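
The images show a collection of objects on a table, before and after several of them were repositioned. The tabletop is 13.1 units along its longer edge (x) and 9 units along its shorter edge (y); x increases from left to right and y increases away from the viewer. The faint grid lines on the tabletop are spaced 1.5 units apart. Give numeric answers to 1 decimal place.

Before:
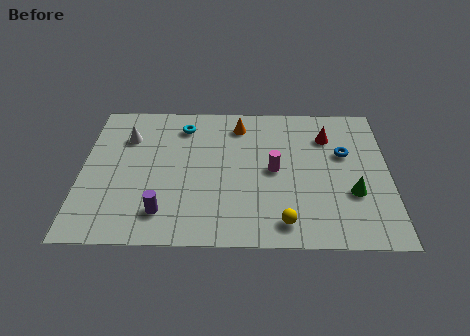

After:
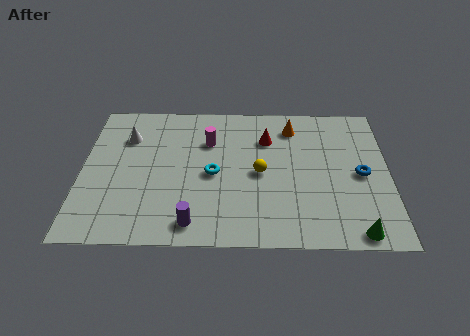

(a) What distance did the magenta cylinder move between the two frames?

3.3

From (8.2, 4.5) to (5.4, 6.3), the magenta cylinder covered √(2.8² + 1.8²) ≈ 3.3 units.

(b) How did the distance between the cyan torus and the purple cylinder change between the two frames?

-2.5

Before: roughly 5.6 units apart; after: 3.1. That's 2.5 units closer together.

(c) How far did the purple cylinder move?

1.4

The purple cylinder was near (3.5, 1.8) before and (4.8, 1.2) after, so it travelled √(1.3² + 0.6²) ≈ 1.4 units.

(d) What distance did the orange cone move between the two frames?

2.3

From (6.7, 7.4) to (9.0, 7.3), the orange cone covered √(2.3² + 0.1²) ≈ 2.3 units.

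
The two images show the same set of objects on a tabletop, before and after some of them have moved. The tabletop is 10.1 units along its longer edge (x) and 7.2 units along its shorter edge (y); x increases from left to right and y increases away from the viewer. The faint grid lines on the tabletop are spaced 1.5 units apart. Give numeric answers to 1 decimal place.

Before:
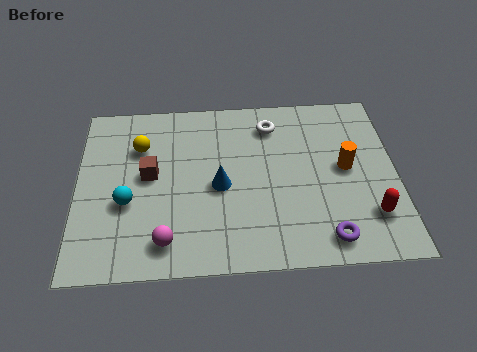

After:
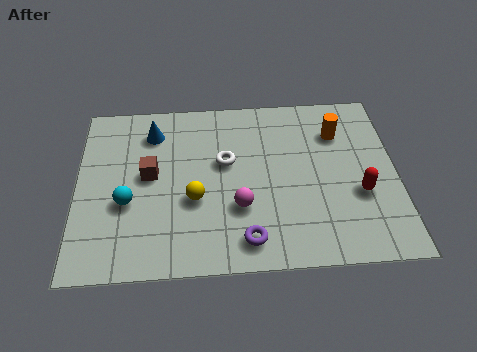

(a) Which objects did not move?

the cyan sphere and the brown cube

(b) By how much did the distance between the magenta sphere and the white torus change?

-3.8

They were about 5.7 units apart before and 1.9 after — 3.8 units closer together.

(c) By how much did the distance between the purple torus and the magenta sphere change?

-3.7

They were about 5.0 units apart before and 1.3 after — 3.7 units closer together.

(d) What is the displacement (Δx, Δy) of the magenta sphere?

(2.3, 1.2)

The magenta sphere was at about (2.8, 1.2) and moved to about (5.1, 2.4).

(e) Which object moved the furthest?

the blue cone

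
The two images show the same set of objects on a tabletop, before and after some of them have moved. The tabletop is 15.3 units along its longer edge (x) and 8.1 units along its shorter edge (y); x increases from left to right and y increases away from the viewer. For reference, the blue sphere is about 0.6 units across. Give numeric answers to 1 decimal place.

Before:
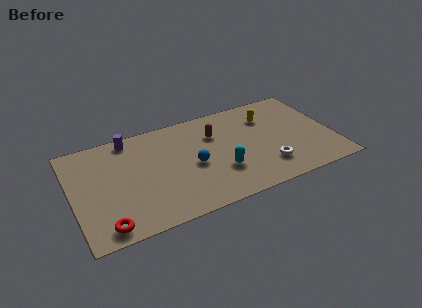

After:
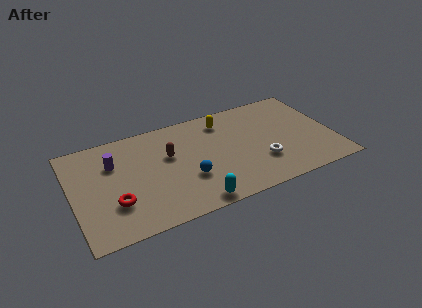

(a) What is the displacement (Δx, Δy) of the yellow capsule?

(-2.6, 0.6)

The yellow capsule was at about (11.7, 6.0) and moved to about (9.1, 6.6).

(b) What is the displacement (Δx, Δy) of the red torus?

(0.7, 1.5)

The red torus started near (1.6, 1.0) and ended near (2.3, 2.5).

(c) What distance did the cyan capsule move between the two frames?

2.5

From (8.5, 2.6) to (6.7, 0.8), the cyan capsule covered √(1.8² + 1.8²) ≈ 2.5 units.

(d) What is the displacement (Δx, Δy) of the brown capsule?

(-2.8, -0.7)

The brown capsule was at about (8.5, 5.7) and moved to about (5.7, 5.0).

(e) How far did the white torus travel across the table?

0.6

From (11.2, 2.0) to (10.9, 2.5), the white torus covered √(0.3² + 0.5²) ≈ 0.6 units.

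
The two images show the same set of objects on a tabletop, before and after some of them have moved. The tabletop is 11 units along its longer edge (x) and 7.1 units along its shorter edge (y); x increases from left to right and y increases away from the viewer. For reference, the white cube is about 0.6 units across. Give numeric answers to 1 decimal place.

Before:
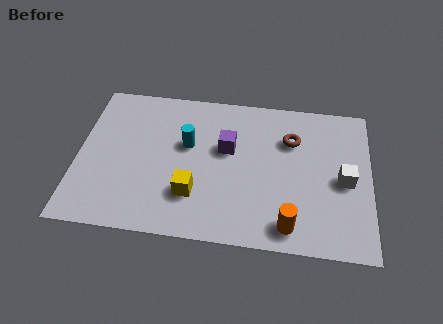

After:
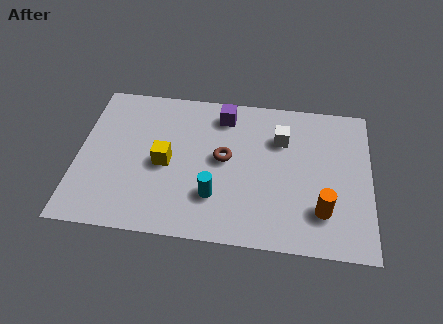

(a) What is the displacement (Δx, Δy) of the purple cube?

(-0.2, 1.6)

The purple cube started near (5.6, 4.3) and ended near (5.4, 5.9).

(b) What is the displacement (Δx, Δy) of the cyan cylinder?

(1.1, -2.3)

The cyan cylinder was at about (4.1, 4.3) and moved to about (5.2, 2.0).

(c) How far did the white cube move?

2.9

The white cube moved from about (10.0, 3.3) to (7.6, 5.0), a distance of √(2.4² + 1.7²) ≈ 2.9.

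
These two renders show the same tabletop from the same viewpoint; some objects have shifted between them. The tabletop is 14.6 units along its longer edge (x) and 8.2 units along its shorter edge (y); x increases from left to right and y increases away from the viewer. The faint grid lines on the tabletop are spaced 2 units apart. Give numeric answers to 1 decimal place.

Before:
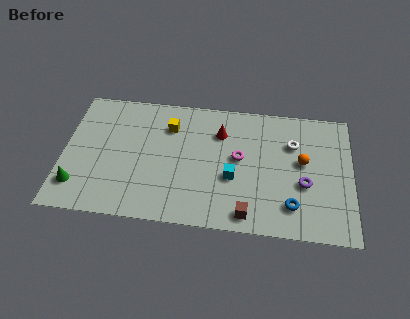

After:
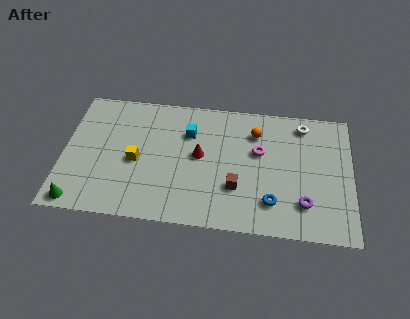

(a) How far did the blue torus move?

1.0

The blue torus was near (11.6, 1.8) before and (10.6, 1.9) after, so it travelled √(1.0² + 0.1²) ≈ 1.0 units.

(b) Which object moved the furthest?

the cyan cube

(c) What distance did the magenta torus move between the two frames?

1.1

The magenta torus was near (8.9, 4.5) before and (9.9, 5.0) after, so it travelled √(1.0² + 0.5²) ≈ 1.1 units.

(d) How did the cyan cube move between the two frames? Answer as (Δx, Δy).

(-2.3, 2.6)

The cyan cube was at about (8.6, 3.2) and moved to about (6.3, 5.8).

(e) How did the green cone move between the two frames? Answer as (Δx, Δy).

(0.1, -1.0)

The green cone started near (0.8, 1.8) and ended near (0.9, 0.8).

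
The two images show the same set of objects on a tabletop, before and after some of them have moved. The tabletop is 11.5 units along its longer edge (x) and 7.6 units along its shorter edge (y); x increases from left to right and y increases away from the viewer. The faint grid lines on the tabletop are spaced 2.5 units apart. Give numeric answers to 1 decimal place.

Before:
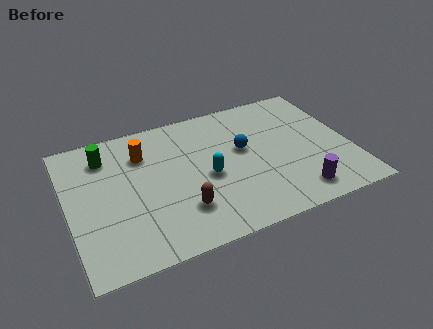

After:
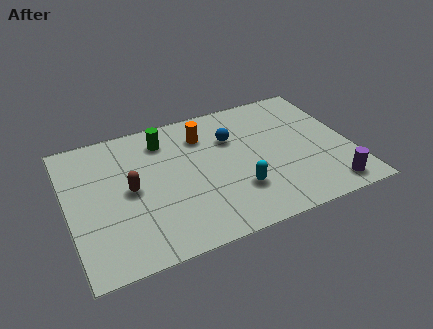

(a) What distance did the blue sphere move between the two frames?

0.9

The blue sphere moved from about (7.2, 4.4) to (6.8, 5.2), a distance of √(0.4² + 0.8²) ≈ 0.9.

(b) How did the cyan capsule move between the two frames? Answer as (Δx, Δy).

(1.1, -1.2)

The cyan capsule was at about (5.6, 3.4) and moved to about (6.7, 2.2).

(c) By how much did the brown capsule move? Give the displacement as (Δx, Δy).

(-1.9, 1.8)

The brown capsule was at about (4.4, 2.0) and moved to about (2.5, 3.8).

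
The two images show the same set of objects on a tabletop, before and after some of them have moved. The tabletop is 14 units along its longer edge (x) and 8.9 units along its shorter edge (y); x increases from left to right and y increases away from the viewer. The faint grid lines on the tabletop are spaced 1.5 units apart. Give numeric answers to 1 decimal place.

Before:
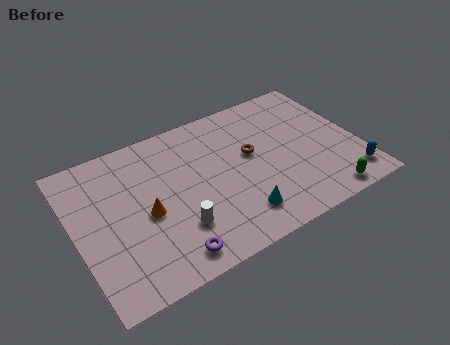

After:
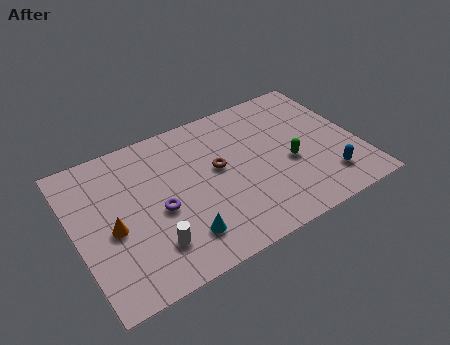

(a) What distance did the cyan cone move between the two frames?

2.8

From (7.6, 1.8) to (4.8, 1.9), the cyan cone covered √(2.8² + 0.1²) ≈ 2.8 units.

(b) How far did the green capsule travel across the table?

3.1

The green capsule was near (11.8, 0.9) before and (10.5, 3.7) after, so it travelled √(1.3² + 2.8²) ≈ 3.1 units.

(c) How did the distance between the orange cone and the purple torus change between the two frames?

-0.6

The distance was about 2.9 in the first image and 2.3 in the second, so they moved 0.6 units closer together.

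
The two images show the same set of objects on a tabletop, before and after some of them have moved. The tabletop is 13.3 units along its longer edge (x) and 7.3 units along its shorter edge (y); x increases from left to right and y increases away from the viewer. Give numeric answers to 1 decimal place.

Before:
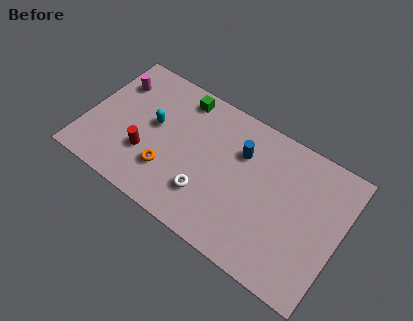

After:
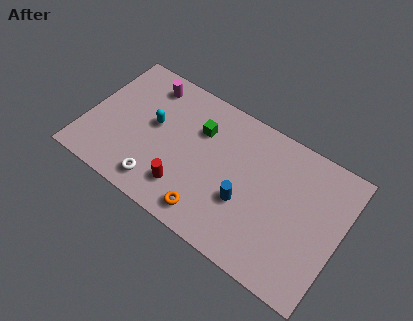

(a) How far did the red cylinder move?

2.3

The red cylinder moved from about (3.3, 2.4) to (5.5, 1.7), a distance of √(2.2² + 0.7²) ≈ 2.3.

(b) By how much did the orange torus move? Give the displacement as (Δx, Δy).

(2.4, -1.0)

From the two frames, the orange torus sits at roughly (4.5, 2.1) before and (6.9, 1.1) after.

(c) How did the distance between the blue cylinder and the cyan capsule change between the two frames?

+0.7

They were about 4.6 units apart before and 5.3 after — 0.7 units further apart.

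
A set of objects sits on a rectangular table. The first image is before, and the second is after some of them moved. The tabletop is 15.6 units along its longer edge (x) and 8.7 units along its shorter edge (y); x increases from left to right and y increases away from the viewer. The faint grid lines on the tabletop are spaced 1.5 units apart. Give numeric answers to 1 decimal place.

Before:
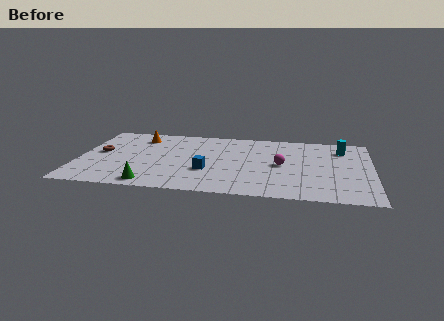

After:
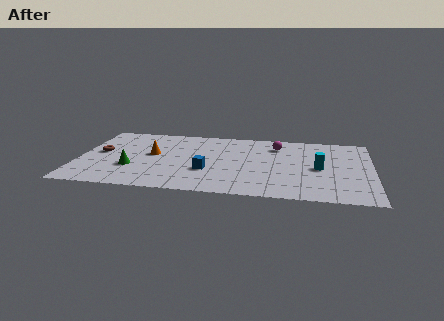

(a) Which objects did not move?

the brown torus and the blue cube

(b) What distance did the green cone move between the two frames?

2.2

The green cone moved from about (4.0, 1.0) to (2.9, 2.9), a distance of √(1.1² + 1.9²) ≈ 2.2.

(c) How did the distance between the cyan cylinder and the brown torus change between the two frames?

-1.4

They were about 13.1 units apart before and 11.7 after — 1.4 units closer together.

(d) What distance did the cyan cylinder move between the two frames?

3.0

The cyan cylinder moved from about (14.0, 6.8) to (12.8, 4.1), a distance of √(1.2² + 2.7²) ≈ 3.0.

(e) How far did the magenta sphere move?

2.5

The magenta sphere moved from about (10.8, 4.3) to (10.5, 6.8), a distance of √(0.3² + 2.5²) ≈ 2.5.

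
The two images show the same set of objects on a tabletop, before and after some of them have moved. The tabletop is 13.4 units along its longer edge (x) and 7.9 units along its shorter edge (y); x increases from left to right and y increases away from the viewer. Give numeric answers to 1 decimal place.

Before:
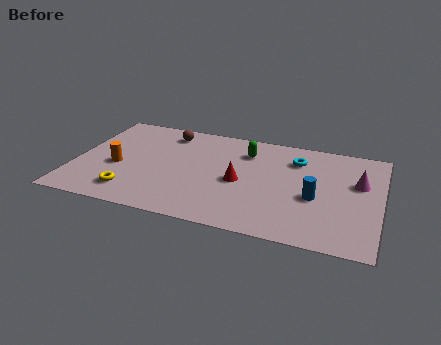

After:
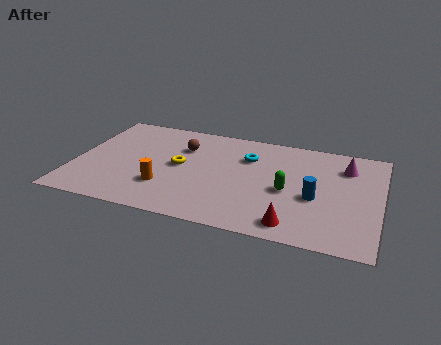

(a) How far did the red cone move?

3.5

The red cone was near (7.3, 3.6) before and (9.8, 1.1) after, so it travelled √(2.5² + 2.5²) ≈ 3.5 units.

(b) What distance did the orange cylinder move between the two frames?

2.4

The orange cylinder was near (1.9, 3.3) before and (4.1, 2.3) after, so it travelled √(2.2² + 1.0²) ≈ 2.4 units.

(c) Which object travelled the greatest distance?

the red cone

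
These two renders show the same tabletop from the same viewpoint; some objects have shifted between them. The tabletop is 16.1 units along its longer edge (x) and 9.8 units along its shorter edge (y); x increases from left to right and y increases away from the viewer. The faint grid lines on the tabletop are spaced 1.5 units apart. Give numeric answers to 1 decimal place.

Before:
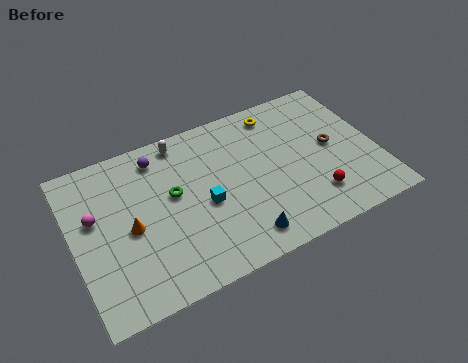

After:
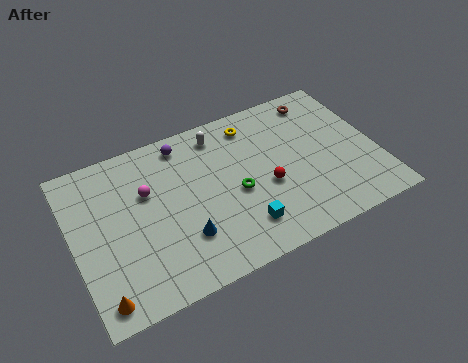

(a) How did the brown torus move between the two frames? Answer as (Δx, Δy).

(-0.2, 3.3)

The brown torus started near (13.8, 5.1) and ended near (13.6, 8.4).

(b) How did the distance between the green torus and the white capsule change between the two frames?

+0.8

The distance was about 3.2 in the first image and 4.0 in the second, so they moved 0.8 units further apart.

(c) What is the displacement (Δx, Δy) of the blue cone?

(-2.9, 1.3)

The blue cone was at about (8.4, 1.5) and moved to about (5.5, 2.8).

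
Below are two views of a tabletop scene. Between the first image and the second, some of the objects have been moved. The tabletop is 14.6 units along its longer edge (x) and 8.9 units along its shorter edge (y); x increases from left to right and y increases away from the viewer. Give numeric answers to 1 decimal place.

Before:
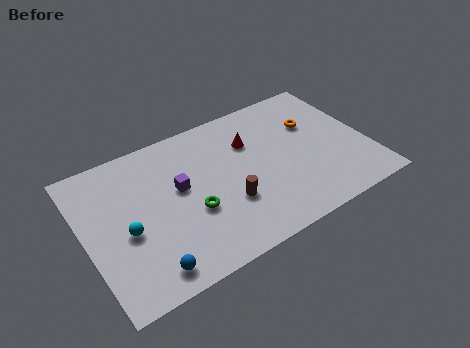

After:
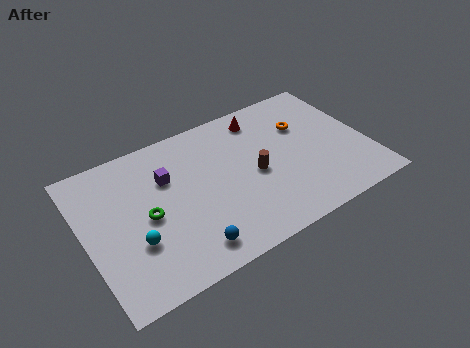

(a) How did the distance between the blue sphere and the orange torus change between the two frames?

-2.3

Before: roughly 10.5 units apart; after: 8.2. That's 2.3 units closer together.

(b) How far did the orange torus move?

0.5

The orange torus moved from about (12.1, 5.9) to (11.6, 6.0), a distance of √(0.5² + 0.1²) ≈ 0.5.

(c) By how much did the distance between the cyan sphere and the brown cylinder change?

+1.3

The distance was about 5.2 in the first image and 6.5 in the second, so they moved 1.3 units further apart.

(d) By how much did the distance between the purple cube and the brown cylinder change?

+1.7

Before: roughly 3.0 units apart; after: 4.7. That's 1.7 units further apart.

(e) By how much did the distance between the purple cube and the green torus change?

+0.5

The distance was about 1.7 in the first image and 2.2 in the second, so they moved 0.5 units further apart.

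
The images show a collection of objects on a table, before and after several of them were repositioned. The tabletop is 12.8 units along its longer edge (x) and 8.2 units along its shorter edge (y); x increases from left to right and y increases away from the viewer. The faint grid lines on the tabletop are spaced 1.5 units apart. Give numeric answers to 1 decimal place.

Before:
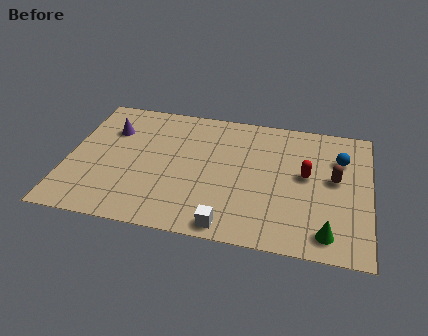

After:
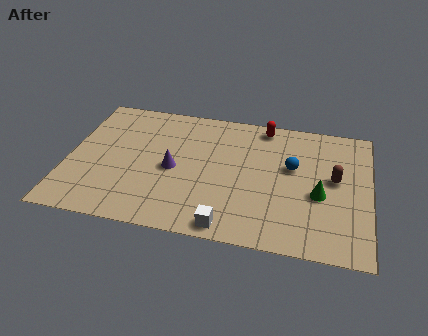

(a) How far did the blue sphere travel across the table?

2.2

From (11.5, 5.8) to (9.5, 4.9), the blue sphere covered √(2.0² + 0.9²) ≈ 2.2 units.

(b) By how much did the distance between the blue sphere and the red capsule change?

+0.8

Before: roughly 1.9 units apart; after: 2.7. That's 0.8 units further apart.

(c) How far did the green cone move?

2.2

The green cone was near (11.1, 1.2) before and (10.7, 3.4) after, so it travelled √(0.4² + 2.2²) ≈ 2.2 units.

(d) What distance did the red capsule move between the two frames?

3.4

The red capsule moved from about (10.1, 4.5) to (8.2, 7.3), a distance of √(1.9² + 2.8²) ≈ 3.4.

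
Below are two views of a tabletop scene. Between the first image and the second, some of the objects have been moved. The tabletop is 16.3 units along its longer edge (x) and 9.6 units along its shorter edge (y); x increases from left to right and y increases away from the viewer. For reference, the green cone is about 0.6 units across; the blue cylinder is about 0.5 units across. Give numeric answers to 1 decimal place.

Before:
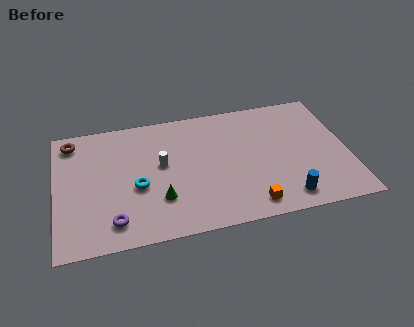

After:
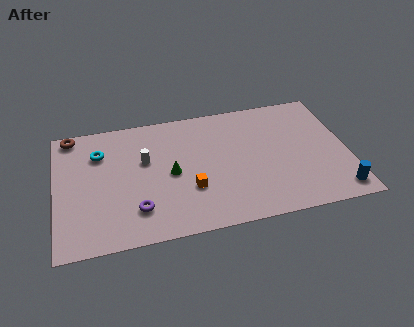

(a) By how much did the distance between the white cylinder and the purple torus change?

-1.0

They were about 4.6 units apart before and 3.6 after — 1.0 units closer together.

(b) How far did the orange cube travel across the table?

3.7

From (10.6, 1.3) to (7.4, 3.2), the orange cube covered √(3.2² + 1.9²) ≈ 3.7 units.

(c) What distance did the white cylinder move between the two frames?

1.0

The white cylinder was near (5.9, 5.4) before and (5.0, 5.9) after, so it travelled √(0.9² + 0.5²) ≈ 1.0 units.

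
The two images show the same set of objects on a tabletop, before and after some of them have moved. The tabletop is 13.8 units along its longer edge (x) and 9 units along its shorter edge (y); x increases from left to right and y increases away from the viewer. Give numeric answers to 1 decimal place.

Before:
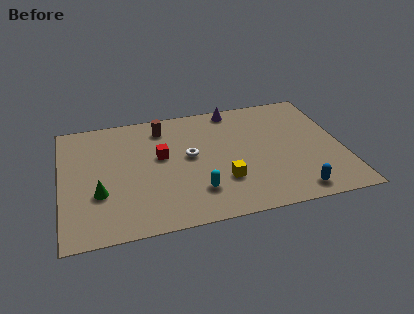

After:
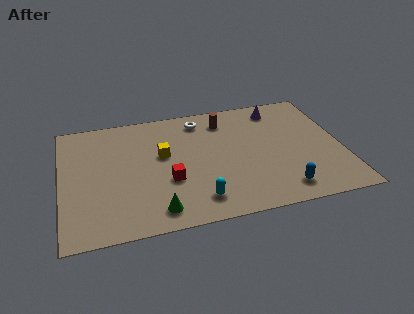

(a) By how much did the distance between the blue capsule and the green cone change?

-3.5

They were about 9.6 units apart before and 6.1 after — 3.5 units closer together.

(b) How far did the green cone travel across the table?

3.2

The green cone moved from about (1.8, 3.1) to (4.5, 1.3), a distance of √(2.7² + 1.8²) ≈ 3.2.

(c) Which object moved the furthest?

the yellow cube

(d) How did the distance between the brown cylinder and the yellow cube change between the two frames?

-1.6

Before: roughly 5.4 units apart; after: 3.8. That's 1.6 units closer together.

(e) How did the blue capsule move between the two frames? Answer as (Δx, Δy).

(-0.6, 0.3)

The blue capsule started near (11.2, 1.1) and ended near (10.6, 1.4).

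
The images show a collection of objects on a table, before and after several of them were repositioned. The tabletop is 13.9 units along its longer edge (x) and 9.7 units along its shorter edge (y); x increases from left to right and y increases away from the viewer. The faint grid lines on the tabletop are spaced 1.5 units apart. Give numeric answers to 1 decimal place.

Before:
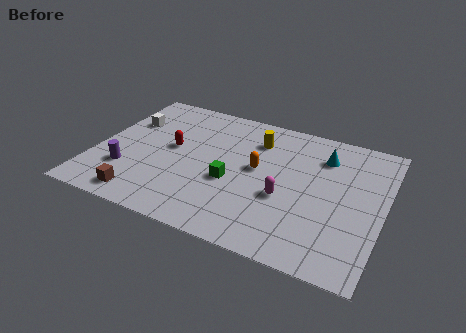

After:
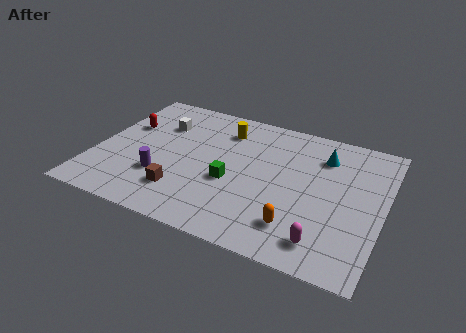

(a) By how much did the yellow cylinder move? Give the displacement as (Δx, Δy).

(-1.6, 0.2)

From the two frames, the yellow cylinder sits at roughly (7.5, 7.4) before and (5.9, 7.6) after.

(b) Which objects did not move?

the green cube and the cyan cone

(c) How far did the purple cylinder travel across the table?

1.7

From (1.7, 2.8) to (3.4, 3.0), the purple cylinder covered √(1.7² + 0.2²) ≈ 1.7 units.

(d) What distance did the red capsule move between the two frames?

2.6

The red capsule was near (3.6, 5.3) before and (1.2, 6.2) after, so it travelled √(2.4² + 0.9²) ≈ 2.6 units.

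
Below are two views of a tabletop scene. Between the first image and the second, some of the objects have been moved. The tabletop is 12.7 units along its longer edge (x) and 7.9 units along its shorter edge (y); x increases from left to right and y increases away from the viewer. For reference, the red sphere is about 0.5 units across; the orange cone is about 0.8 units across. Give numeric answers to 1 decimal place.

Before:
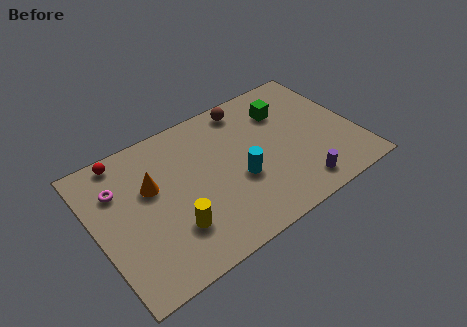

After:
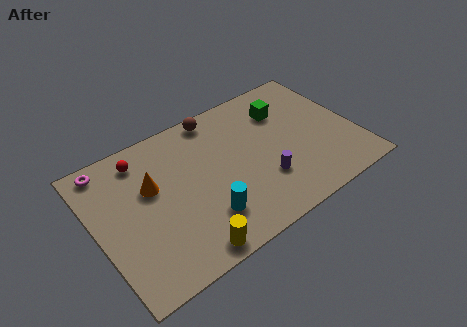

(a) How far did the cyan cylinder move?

2.2

The cyan cylinder moved from about (6.8, 3.1) to (4.9, 2.0), a distance of √(1.9² + 1.1²) ≈ 2.2.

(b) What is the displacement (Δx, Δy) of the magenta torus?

(-0.3, 1.4)

The magenta torus started near (1.3, 5.6) and ended near (1.0, 7.0).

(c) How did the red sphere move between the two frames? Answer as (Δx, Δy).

(0.8, -0.5)

From the two frames, the red sphere sits at roughly (1.8, 7.1) before and (2.6, 6.6) after.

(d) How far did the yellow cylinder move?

1.5

The yellow cylinder was near (3.4, 2.2) before and (3.8, 0.8) after, so it travelled √(0.4² + 1.4²) ≈ 1.5 units.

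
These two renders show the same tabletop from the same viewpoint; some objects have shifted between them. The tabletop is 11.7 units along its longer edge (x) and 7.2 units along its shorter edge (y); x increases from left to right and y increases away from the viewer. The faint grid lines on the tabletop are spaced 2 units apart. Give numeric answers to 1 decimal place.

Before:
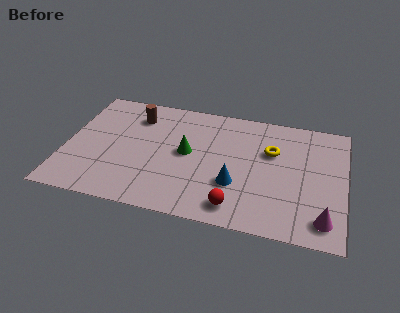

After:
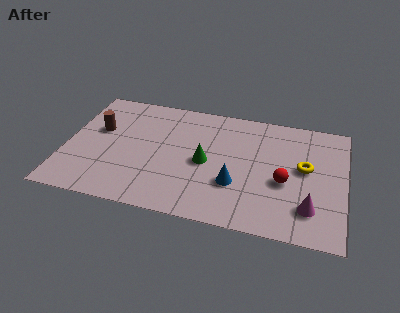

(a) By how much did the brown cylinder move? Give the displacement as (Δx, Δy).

(-1.5, -1.2)

From the two frames, the brown cylinder sits at roughly (2.8, 5.6) before and (1.3, 4.4) after.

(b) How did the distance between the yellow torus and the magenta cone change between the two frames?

-1.9

Before: roughly 4.2 units apart; after: 2.3. That's 1.9 units closer together.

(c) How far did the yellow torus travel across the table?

1.6

The yellow torus moved from about (8.6, 4.7) to (10.0, 4.0), a distance of √(1.4² + 0.7²) ≈ 1.6.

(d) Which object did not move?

the blue cone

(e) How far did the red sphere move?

2.7

The red sphere moved from about (7.3, 1.1) to (9.2, 3.0), a distance of √(1.9² + 1.9²) ≈ 2.7.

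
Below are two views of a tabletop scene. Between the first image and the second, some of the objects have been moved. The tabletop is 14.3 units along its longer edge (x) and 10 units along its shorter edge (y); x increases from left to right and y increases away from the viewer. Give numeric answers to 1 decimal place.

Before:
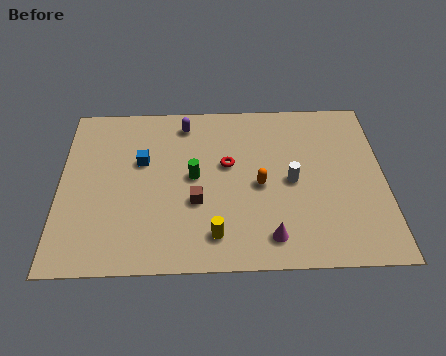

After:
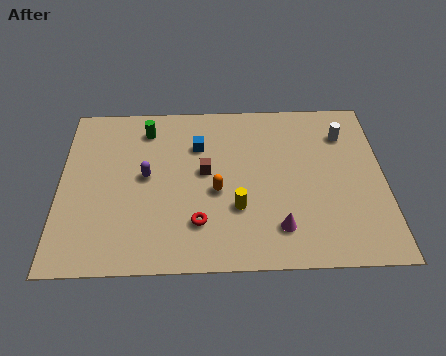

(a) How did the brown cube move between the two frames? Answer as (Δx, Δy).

(0.4, 1.8)

The brown cube was at about (6.0, 3.7) and moved to about (6.4, 5.5).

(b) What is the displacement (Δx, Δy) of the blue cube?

(2.5, 0.9)

The blue cube was at about (3.6, 6.2) and moved to about (6.1, 7.1).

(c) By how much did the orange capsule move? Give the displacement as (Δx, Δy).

(-1.9, -0.3)

From the two frames, the orange capsule sits at roughly (8.8, 4.6) before and (6.9, 4.3) after.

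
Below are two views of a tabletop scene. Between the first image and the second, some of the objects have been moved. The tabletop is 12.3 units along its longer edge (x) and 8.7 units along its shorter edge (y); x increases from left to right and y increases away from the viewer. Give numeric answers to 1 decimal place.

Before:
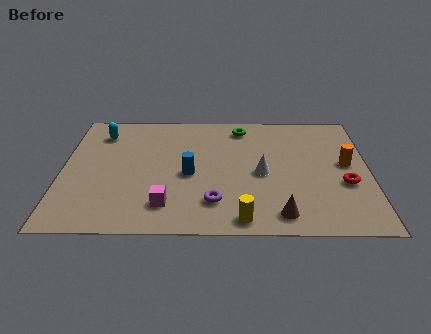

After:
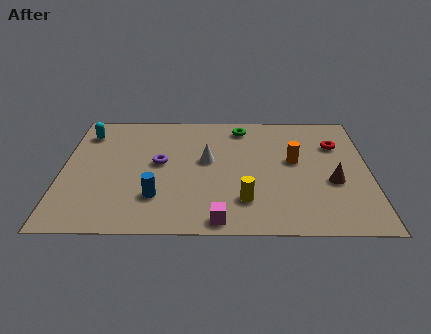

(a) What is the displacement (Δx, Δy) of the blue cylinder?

(-1.3, -1.6)

The blue cylinder started near (5.1, 3.9) and ended near (3.8, 2.3).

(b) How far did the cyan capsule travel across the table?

0.6

The cyan capsule was near (1.5, 6.9) before and (0.9, 6.9) after, so it travelled √(0.6² + 0.0²) ≈ 0.6 units.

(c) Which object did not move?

the green torus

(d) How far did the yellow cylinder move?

1.2

The yellow cylinder moved from about (7.2, 0.9) to (7.3, 2.1), a distance of √(0.1² + 1.2²) ≈ 1.2.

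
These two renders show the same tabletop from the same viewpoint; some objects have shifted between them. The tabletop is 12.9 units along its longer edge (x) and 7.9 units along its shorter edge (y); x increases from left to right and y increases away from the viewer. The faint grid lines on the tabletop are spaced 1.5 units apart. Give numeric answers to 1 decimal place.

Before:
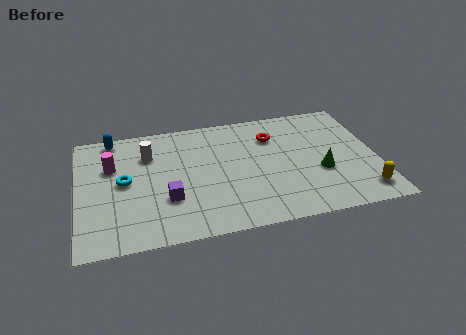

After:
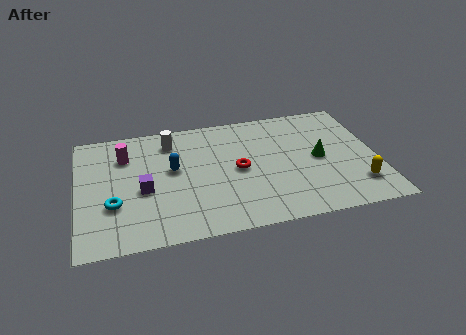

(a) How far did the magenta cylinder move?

0.8

The magenta cylinder moved from about (1.5, 5.2) to (2.1, 5.8), a distance of √(0.6² + 0.6²) ≈ 0.8.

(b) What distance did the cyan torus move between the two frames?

1.5

The cyan torus moved from about (2.0, 4.1) to (1.5, 2.7), a distance of √(0.5² + 1.4²) ≈ 1.5.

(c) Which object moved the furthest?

the blue capsule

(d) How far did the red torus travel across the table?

2.5

From (8.5, 5.8) to (6.9, 3.9), the red torus covered √(1.6² + 1.9²) ≈ 2.5 units.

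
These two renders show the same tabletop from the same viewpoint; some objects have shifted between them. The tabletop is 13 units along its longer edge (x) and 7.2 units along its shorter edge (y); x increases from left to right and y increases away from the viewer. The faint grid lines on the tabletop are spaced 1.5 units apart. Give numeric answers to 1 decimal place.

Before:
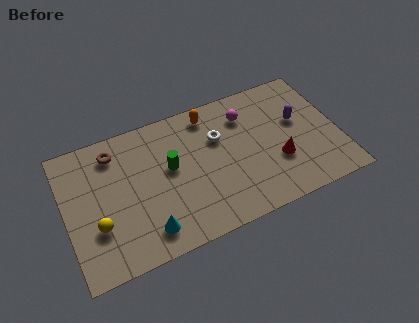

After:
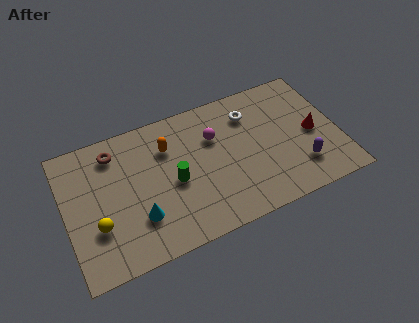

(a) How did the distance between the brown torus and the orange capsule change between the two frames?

-2.0

The distance was about 4.6 in the first image and 2.6 in the second, so they moved 2.0 units closer together.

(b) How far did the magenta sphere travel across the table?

1.7

The magenta sphere was near (8.8, 5.5) before and (7.2, 4.9) after, so it travelled √(1.6² + 0.6²) ≈ 1.7 units.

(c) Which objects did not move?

the brown torus and the yellow sphere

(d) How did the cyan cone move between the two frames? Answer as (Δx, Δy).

(-0.3, 0.8)

The cyan cone started near (3.6, 1.3) and ended near (3.3, 2.1).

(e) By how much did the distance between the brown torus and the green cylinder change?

+0.6

Before: roughly 3.1 units apart; after: 3.7. That's 0.6 units further apart.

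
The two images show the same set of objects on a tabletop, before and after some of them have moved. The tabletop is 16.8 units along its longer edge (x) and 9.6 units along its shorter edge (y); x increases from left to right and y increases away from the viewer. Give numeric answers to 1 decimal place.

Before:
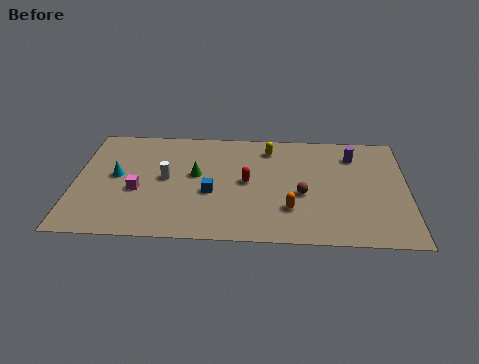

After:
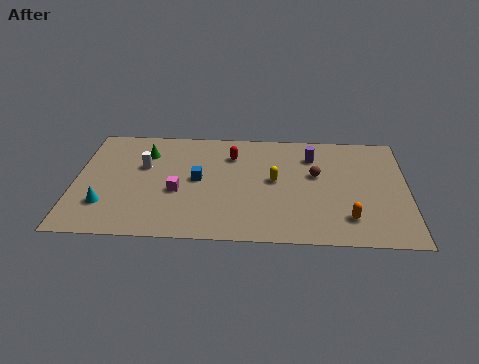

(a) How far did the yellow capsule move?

2.8

The yellow capsule moved from about (9.8, 7.9) to (10.1, 5.1), a distance of √(0.3² + 2.8²) ≈ 2.8.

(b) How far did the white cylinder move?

1.6

From (4.6, 5.0) to (3.4, 6.0), the white cylinder covered √(1.2² + 1.0²) ≈ 1.6 units.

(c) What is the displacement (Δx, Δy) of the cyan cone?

(-0.5, -2.5)

The cyan cone was at about (2.1, 5.1) and moved to about (1.6, 2.6).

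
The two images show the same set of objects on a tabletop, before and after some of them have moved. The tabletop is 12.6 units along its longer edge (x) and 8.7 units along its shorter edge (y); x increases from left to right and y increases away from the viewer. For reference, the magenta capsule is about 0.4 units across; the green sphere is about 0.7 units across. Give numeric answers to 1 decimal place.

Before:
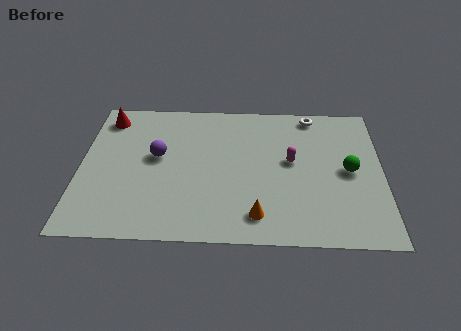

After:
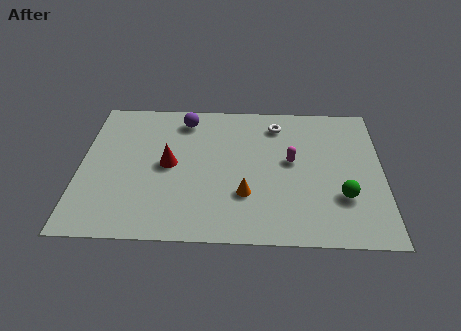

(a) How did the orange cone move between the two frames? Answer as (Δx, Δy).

(-0.5, 1.2)

From the two frames, the orange cone sits at roughly (7.4, 1.5) before and (6.9, 2.7) after.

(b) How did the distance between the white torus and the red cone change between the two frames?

-3.5

The distance was about 8.7 in the first image and 5.2 in the second, so they moved 3.5 units closer together.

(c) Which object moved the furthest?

the red cone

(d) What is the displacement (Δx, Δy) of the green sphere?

(-0.3, -1.6)

The green sphere was at about (11.2, 4.3) and moved to about (10.9, 2.7).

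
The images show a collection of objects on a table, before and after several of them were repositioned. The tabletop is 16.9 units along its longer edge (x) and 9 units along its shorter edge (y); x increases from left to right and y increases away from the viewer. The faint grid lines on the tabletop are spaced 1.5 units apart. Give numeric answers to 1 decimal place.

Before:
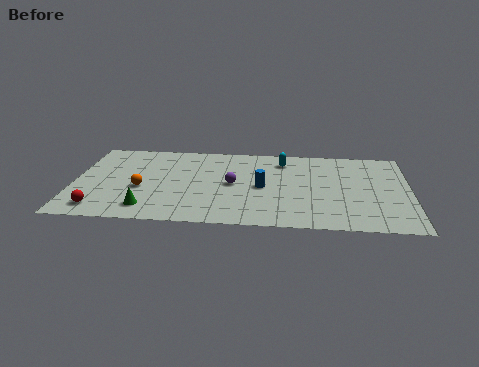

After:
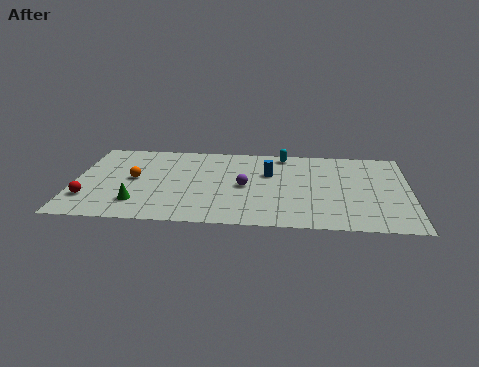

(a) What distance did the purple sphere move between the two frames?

0.6

The purple sphere was near (8.0, 4.5) before and (8.6, 4.3) after, so it travelled √(0.6² + 0.2²) ≈ 0.6 units.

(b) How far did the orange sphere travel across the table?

1.1

The orange sphere was near (3.4, 3.7) before and (3.0, 4.7) after, so it travelled √(0.4² + 1.0²) ≈ 1.1 units.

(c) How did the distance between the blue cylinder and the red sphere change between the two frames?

+1.0

They were about 8.6 units apart before and 9.6 after — 1.0 units further apart.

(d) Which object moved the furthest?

the blue cylinder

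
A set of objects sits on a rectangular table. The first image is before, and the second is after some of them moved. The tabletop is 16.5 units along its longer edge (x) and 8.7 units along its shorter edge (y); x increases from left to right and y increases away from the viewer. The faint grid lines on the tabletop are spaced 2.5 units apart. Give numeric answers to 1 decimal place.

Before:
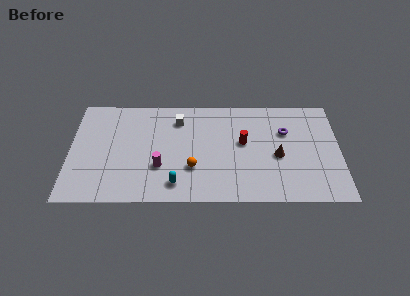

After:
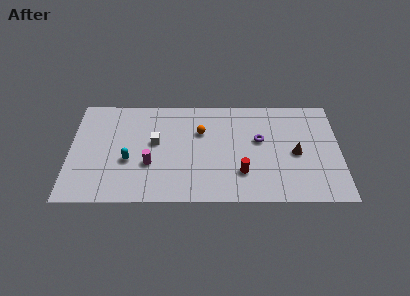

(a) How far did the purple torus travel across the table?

1.7

The purple torus was near (13.2, 5.8) before and (11.6, 5.1) after, so it travelled √(1.6² + 0.7²) ≈ 1.7 units.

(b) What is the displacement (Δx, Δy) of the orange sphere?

(0.5, 3.0)

From the two frames, the orange sphere sits at roughly (7.5, 2.8) before and (8.0, 5.8) after.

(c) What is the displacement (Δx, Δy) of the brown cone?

(1.1, 0.2)

The brown cone was at about (12.7, 3.8) and moved to about (13.8, 4.0).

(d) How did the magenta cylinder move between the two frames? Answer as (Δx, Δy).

(-0.6, 0.2)

The magenta cylinder was at about (5.5, 2.9) and moved to about (4.9, 3.1).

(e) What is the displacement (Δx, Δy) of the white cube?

(-1.4, -1.9)

The white cube started near (6.6, 6.8) and ended near (5.2, 4.9).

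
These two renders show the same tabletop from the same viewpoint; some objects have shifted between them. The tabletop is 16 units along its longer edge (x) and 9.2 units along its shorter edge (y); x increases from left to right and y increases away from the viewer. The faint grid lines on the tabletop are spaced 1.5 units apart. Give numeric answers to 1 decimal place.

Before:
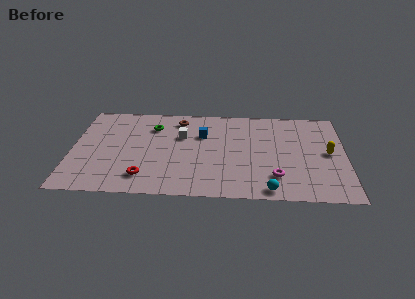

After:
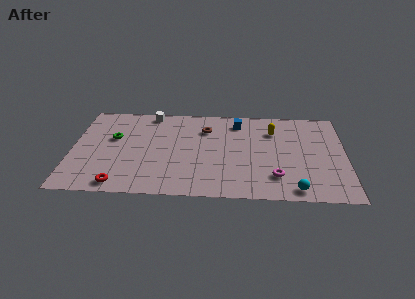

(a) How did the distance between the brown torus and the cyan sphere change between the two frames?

-0.8

Before: roughly 8.6 units apart; after: 7.8. That's 0.8 units closer together.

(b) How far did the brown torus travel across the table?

1.8

The brown torus was near (6.2, 7.7) before and (7.8, 6.8) after, so it travelled √(1.6² + 0.9²) ≈ 1.8 units.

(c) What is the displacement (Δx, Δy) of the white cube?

(-1.9, 2.3)

From the two frames, the white cube sits at roughly (6.4, 6.0) before and (4.5, 8.3) after.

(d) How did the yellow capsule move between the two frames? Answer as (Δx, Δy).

(-3.2, 2.1)

The yellow capsule was at about (15.0, 4.7) and moved to about (11.8, 6.8).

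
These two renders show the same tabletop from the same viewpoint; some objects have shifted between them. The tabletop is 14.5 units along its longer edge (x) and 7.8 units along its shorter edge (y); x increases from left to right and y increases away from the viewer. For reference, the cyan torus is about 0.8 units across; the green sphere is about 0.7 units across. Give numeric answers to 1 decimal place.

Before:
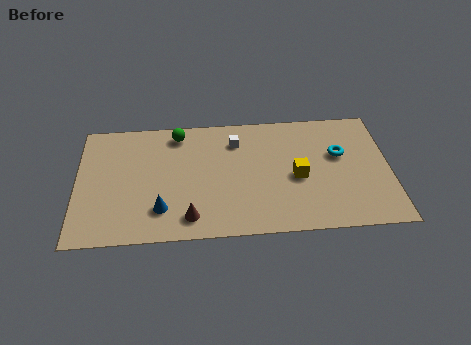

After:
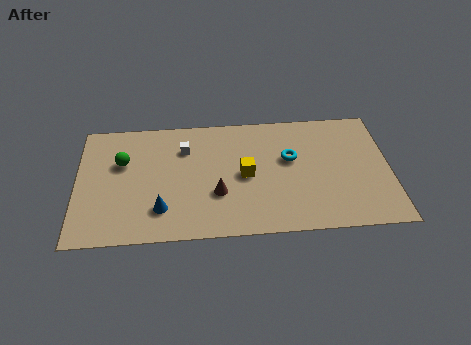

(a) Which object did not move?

the blue cone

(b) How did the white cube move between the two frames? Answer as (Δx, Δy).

(-2.4, -0.3)

The white cube was at about (7.4, 6.0) and moved to about (5.0, 5.7).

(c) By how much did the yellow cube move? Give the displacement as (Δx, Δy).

(-2.4, 0.3)

The yellow cube started near (10.2, 3.5) and ended near (7.8, 3.8).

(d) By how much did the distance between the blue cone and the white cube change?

-1.4

They were about 5.4 units apart before and 4.0 after — 1.4 units closer together.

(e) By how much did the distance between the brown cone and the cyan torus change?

-3.9

They were about 7.8 units apart before and 3.9 after — 3.9 units closer together.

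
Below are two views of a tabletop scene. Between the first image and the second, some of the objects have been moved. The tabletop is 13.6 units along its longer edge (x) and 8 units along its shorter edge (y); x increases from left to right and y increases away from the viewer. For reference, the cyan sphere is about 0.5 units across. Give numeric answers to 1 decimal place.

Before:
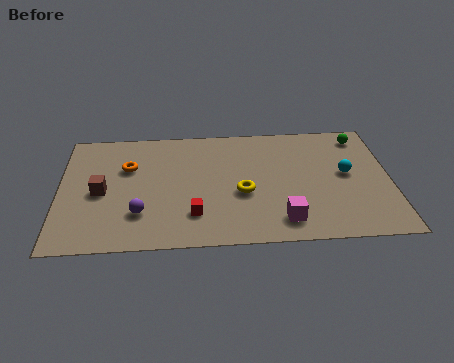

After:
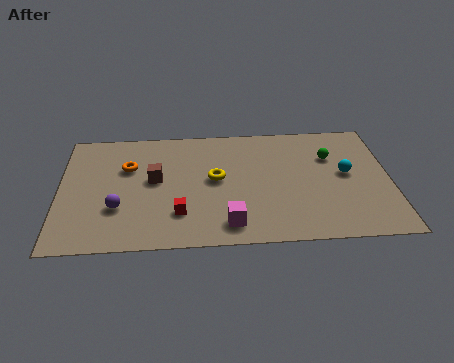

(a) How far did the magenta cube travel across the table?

2.2

The magenta cube was near (9.1, 1.4) before and (6.9, 1.3) after, so it travelled √(2.2² + 0.1²) ≈ 2.2 units.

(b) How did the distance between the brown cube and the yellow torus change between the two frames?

-3.3

The distance was about 5.8 in the first image and 2.5 in the second, so they moved 3.3 units closer together.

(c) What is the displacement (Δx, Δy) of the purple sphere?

(-0.9, 0.4)

The purple sphere started near (3.3, 2.2) and ended near (2.4, 2.6).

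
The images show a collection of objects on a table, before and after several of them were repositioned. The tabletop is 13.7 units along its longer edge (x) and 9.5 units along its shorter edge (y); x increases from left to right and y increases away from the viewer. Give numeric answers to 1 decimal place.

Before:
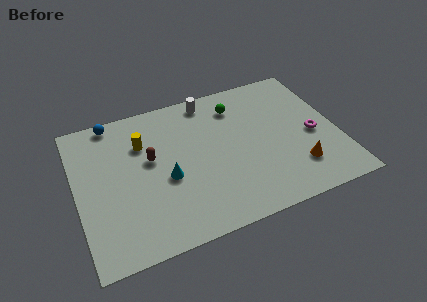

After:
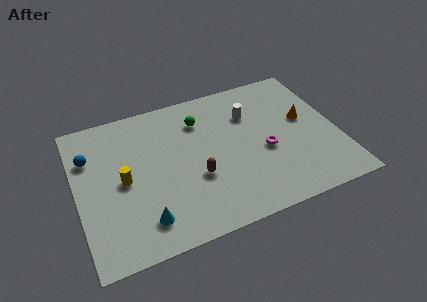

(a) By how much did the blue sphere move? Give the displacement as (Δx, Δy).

(-1.4, -2.0)

The blue sphere was at about (2.2, 8.7) and moved to about (0.8, 6.7).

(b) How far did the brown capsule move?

3.0

From (3.9, 5.5) to (6.1, 3.5), the brown capsule covered √(2.2² + 2.0²) ≈ 3.0 units.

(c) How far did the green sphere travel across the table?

2.0

The green sphere moved from about (8.7, 7.5) to (6.7, 7.2), a distance of √(2.0² + 0.3²) ≈ 2.0.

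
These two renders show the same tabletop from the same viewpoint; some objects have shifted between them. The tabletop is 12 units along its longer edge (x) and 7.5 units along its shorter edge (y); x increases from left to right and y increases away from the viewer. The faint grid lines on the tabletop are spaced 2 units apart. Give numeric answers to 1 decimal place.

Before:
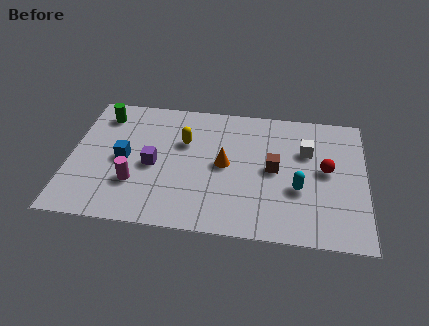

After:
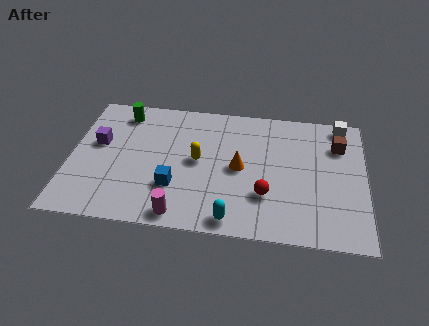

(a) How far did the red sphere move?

2.9

The red sphere was near (10.4, 4.0) before and (8.0, 2.3) after, so it travelled √(2.4² + 1.7²) ≈ 2.9 units.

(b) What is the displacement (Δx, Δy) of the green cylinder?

(0.8, 0.2)

From the two frames, the green cylinder sits at roughly (1.2, 6.1) before and (2.0, 6.3) after.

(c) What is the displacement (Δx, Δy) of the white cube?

(1.4, 1.7)

The white cube started near (9.6, 5.0) and ended near (11.0, 6.7).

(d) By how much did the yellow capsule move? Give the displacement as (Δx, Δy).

(0.6, -1.0)

The yellow capsule started near (4.6, 4.9) and ended near (5.2, 3.9).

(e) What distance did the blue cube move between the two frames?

2.5

The blue cube was near (2.2, 3.6) before and (4.3, 2.3) after, so it travelled √(2.1² + 1.3²) ≈ 2.5 units.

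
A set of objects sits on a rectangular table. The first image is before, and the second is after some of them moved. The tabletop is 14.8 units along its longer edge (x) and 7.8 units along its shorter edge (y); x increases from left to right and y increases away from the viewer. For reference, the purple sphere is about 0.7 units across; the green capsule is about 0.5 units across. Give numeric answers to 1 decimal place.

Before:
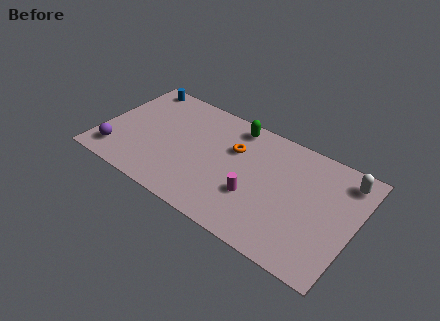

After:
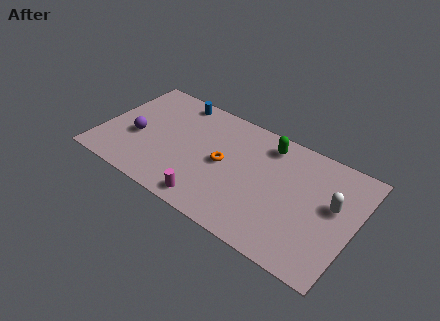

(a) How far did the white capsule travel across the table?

2.0

From (13.9, 6.5) to (13.5, 4.5), the white capsule covered √(0.4² + 2.0²) ≈ 2.0 units.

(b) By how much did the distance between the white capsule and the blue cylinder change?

-2.5

Before: roughly 12.5 units apart; after: 10.0. That's 2.5 units closer together.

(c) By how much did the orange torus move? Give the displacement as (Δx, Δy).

(-0.4, -1.3)

From the two frames, the orange torus sits at roughly (7.6, 5.2) before and (7.2, 3.9) after.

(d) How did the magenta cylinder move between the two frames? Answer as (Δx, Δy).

(-2.3, -1.7)

The magenta cylinder was at about (9.2, 2.7) and moved to about (6.9, 1.0).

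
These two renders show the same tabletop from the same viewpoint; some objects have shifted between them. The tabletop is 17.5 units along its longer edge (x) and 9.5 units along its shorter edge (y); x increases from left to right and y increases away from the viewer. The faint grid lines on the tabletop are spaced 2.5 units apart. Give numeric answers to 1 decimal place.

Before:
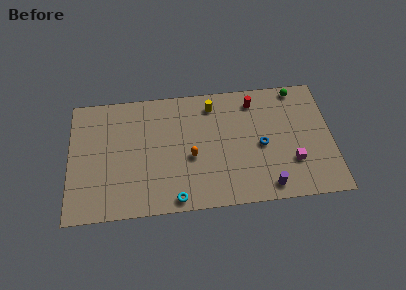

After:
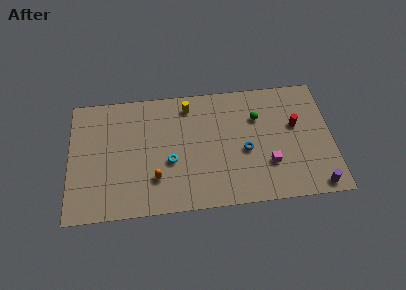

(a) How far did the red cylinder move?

3.5

The red cylinder moved from about (12.4, 7.9) to (15.1, 5.7), a distance of √(2.7² + 2.2²) ≈ 3.5.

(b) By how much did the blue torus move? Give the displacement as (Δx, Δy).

(-1.1, -0.3)

From the two frames, the blue torus sits at roughly (12.8, 4.4) before and (11.7, 4.1) after.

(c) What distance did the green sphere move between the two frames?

3.4

The green sphere was near (15.3, 8.6) before and (12.6, 6.6) after, so it travelled √(2.7² + 2.0²) ≈ 3.4 units.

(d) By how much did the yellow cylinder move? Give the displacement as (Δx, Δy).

(-1.6, 0.1)

The yellow cylinder was at about (9.6, 7.9) and moved to about (8.0, 8.0).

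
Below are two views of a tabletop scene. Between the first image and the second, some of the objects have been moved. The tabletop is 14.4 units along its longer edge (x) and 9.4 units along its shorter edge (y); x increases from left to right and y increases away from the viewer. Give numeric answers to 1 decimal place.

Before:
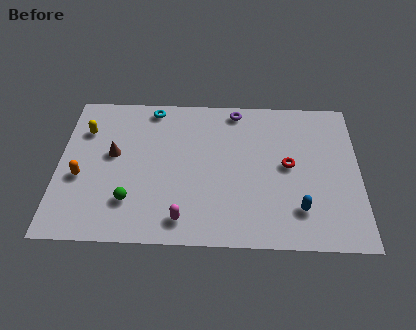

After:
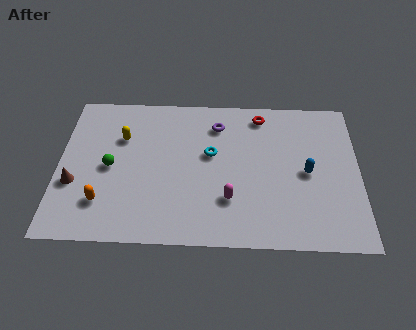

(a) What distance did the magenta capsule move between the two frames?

2.6

The magenta capsule was near (6.0, 1.4) before and (8.2, 2.7) after, so it travelled √(2.2² + 1.3²) ≈ 2.6 units.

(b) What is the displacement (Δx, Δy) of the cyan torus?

(2.9, -2.9)

The cyan torus was at about (4.4, 8.4) and moved to about (7.3, 5.5).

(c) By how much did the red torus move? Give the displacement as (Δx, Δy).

(-1.3, 3.2)

The red torus was at about (11.0, 4.9) and moved to about (9.7, 8.1).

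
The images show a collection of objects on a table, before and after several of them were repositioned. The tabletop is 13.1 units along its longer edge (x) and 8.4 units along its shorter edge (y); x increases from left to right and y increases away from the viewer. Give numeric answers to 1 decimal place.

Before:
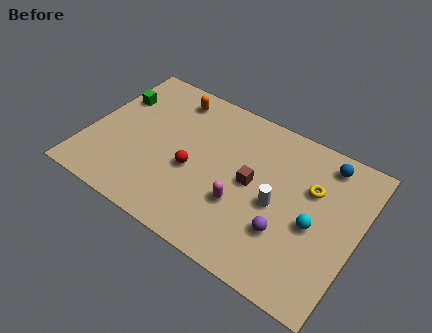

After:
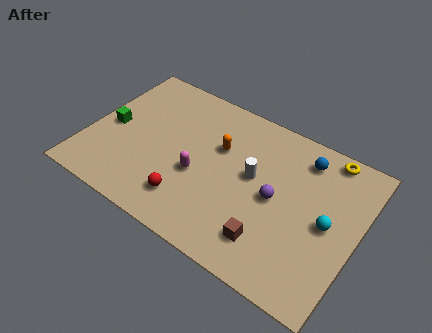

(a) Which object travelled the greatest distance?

the orange capsule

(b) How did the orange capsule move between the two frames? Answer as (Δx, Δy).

(2.7, -1.7)

The orange capsule started near (3.5, 7.1) and ended near (6.2, 5.4).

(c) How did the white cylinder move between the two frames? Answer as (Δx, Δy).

(-1.3, 0.9)

The white cylinder was at about (9.3, 3.8) and moved to about (8.0, 4.7).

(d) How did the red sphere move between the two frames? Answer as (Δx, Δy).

(0.1, -1.7)

The red sphere started near (5.2, 3.5) and ended near (5.3, 1.8).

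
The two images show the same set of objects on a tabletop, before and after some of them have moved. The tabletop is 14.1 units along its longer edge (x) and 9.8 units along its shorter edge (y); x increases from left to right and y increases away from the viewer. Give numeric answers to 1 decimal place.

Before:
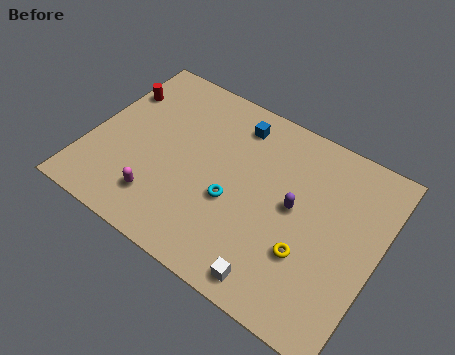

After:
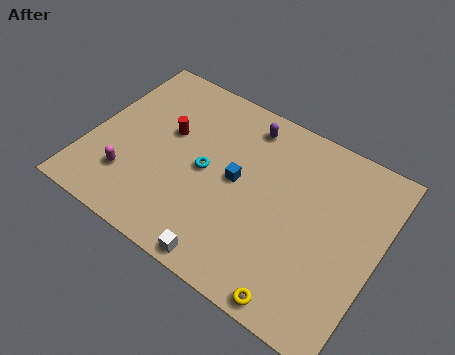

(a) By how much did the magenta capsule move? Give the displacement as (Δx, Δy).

(-1.6, 0.4)

The magenta capsule started near (3.9, 2.1) and ended near (2.3, 2.5).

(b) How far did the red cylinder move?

3.0

From (0.8, 7.0) to (3.6, 5.9), the red cylinder covered √(2.8² + 1.1²) ≈ 3.0 units.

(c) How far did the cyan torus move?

1.7

The cyan torus was near (7.2, 3.9) before and (5.7, 4.8) after, so it travelled √(1.5² + 0.9²) ≈ 1.7 units.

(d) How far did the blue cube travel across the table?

3.1

The blue cube was near (6.6, 8.1) before and (7.2, 5.1) after, so it travelled √(0.6² + 3.0²) ≈ 3.1 units.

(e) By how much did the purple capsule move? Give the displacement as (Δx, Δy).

(-2.9, 3.1)

The purple capsule was at about (10.0, 5.2) and moved to about (7.1, 8.3).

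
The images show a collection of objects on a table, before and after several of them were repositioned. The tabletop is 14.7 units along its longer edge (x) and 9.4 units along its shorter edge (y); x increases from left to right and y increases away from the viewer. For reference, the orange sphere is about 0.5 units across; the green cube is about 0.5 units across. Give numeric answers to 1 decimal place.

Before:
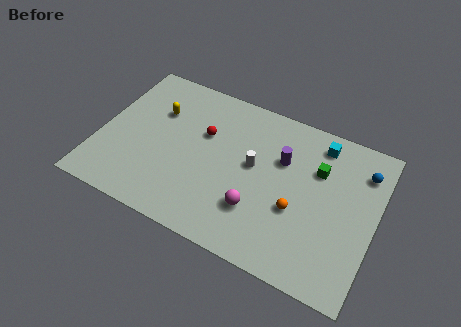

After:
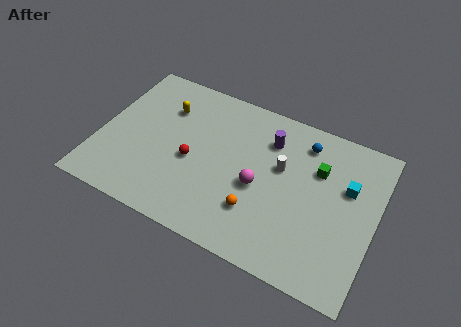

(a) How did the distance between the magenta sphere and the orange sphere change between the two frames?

-0.7

They were about 2.2 units apart before and 1.5 after — 0.7 units closer together.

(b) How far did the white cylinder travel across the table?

1.5

The white cylinder was near (8.2, 5.2) before and (9.6, 5.7) after, so it travelled √(1.4² + 0.5²) ≈ 1.5 units.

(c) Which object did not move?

the green cube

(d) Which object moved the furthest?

the blue sphere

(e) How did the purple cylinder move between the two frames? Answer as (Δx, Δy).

(-0.8, 0.9)

The purple cylinder started near (9.6, 6.2) and ended near (8.8, 7.1).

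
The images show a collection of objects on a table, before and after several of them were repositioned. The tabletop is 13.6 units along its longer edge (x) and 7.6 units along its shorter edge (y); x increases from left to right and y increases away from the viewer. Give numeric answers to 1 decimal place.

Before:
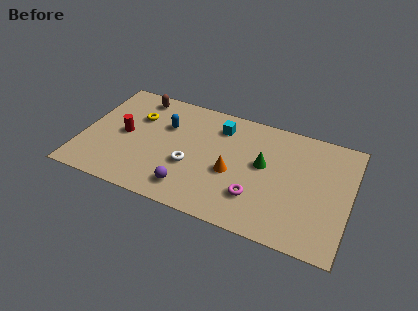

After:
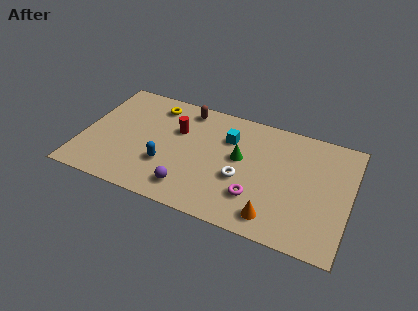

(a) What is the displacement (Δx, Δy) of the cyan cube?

(0.5, -0.6)

The cyan cube started near (6.8, 6.0) and ended near (7.3, 5.4).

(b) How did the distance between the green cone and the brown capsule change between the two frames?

-3.3

They were about 7.1 units apart before and 3.8 after — 3.3 units closer together.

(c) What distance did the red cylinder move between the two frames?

2.9

The red cylinder was near (2.1, 3.8) before and (4.7, 5.0) after, so it travelled √(2.6² + 1.2²) ≈ 2.9 units.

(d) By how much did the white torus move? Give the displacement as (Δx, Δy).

(2.6, 0.1)

From the two frames, the white torus sits at roughly (5.6, 2.9) before and (8.2, 3.0) after.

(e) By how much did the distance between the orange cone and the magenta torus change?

-0.4

They were about 1.7 units apart before and 1.3 after — 0.4 units closer together.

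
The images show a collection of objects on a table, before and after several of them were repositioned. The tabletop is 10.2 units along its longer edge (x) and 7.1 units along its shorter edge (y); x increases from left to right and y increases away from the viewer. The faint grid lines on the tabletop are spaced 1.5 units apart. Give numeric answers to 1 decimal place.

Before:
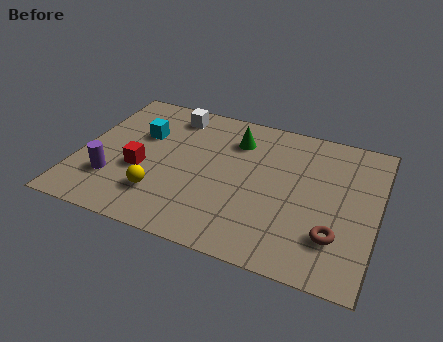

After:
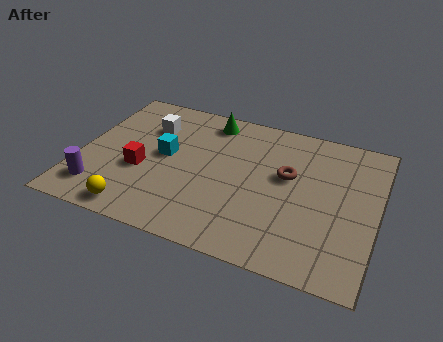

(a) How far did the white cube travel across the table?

1.1

From (2.9, 6.0) to (2.2, 5.1), the white cube covered √(0.7² + 0.9²) ≈ 1.1 units.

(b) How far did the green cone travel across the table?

1.2

From (5.2, 5.4) to (4.2, 6.1), the green cone covered √(1.0² + 0.7²) ≈ 1.2 units.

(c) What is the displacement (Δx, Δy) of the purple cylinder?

(-0.4, -0.6)

The purple cylinder started near (1.3, 2.0) and ended near (0.9, 1.4).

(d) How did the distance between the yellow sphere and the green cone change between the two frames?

+1.4

They were about 4.2 units apart before and 5.6 after — 1.4 units further apart.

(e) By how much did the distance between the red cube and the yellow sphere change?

+0.7

They were about 1.3 units apart before and 2.0 after — 0.7 units further apart.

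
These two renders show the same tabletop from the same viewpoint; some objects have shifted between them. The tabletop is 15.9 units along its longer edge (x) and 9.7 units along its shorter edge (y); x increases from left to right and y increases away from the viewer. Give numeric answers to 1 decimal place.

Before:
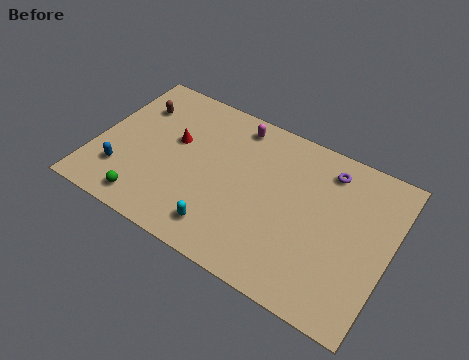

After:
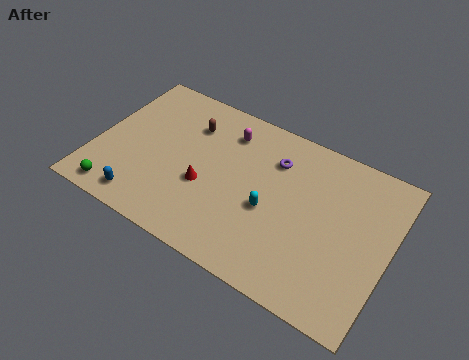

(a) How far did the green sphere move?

1.6

The green sphere was near (3.3, 1.3) before and (1.7, 1.1) after, so it travelled √(1.6² + 0.2²) ≈ 1.6 units.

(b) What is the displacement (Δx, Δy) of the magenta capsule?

(-0.4, -0.7)

The magenta capsule was at about (7.1, 8.4) and moved to about (6.7, 7.7).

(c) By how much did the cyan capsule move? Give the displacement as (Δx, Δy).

(2.2, 2.4)

From the two frames, the cyan capsule sits at roughly (7.4, 1.7) before and (9.6, 4.1) after.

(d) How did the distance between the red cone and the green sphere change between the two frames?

+0.6

They were about 4.6 units apart before and 5.2 after — 0.6 units further apart.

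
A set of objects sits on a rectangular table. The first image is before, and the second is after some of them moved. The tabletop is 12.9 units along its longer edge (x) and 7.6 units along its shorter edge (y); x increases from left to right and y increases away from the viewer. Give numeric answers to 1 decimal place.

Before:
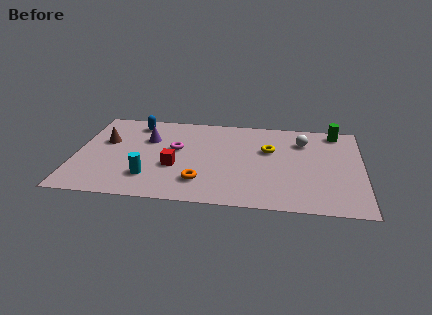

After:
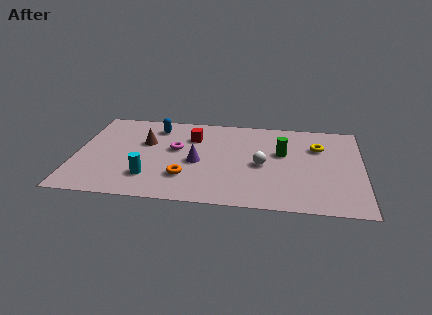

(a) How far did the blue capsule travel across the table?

0.9

The blue capsule moved from about (2.6, 6.4) to (3.5, 6.2), a distance of √(0.9² + 0.2²) ≈ 0.9.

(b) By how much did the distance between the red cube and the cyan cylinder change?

+2.5

They were about 1.5 units apart before and 4.0 after — 2.5 units further apart.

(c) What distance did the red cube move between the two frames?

2.7

The red cube was near (4.5, 2.9) before and (5.2, 5.5) after, so it travelled √(0.7² + 2.6²) ≈ 2.7 units.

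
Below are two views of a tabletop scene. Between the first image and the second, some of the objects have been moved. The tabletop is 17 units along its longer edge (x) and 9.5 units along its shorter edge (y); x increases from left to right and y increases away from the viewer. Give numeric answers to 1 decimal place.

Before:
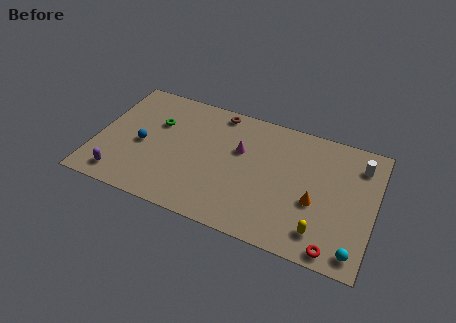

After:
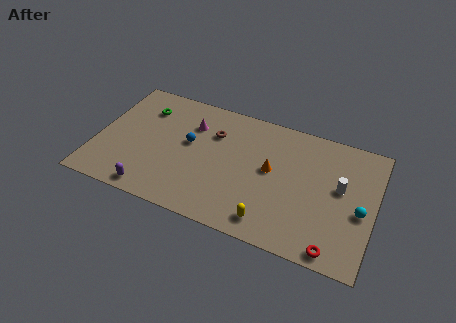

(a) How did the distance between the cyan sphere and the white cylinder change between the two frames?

-4.5

Before: roughly 6.3 units apart; after: 1.8. That's 4.5 units closer together.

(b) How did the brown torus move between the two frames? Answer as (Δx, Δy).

(-0.1, -1.8)

The brown torus was at about (7.1, 8.5) and moved to about (7.0, 6.7).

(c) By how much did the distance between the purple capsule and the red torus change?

-2.0

Before: roughly 13.1 units apart; after: 11.1. That's 2.0 units closer together.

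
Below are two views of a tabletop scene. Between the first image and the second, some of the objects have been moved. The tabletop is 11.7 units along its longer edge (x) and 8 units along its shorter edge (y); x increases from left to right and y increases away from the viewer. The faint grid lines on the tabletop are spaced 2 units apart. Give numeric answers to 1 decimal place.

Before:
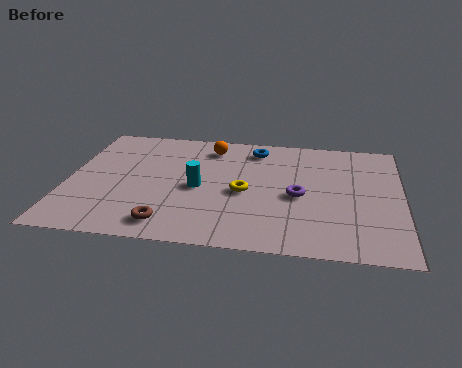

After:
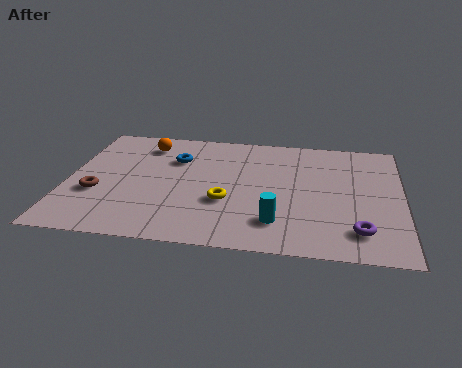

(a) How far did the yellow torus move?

0.9

The yellow torus moved from about (6.2, 3.6) to (5.6, 2.9), a distance of √(0.6² + 0.7²) ≈ 0.9.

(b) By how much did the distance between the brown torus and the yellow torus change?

+1.0

The distance was about 3.5 in the first image and 4.5 in the second, so they moved 1.0 units further apart.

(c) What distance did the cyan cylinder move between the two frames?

3.4

The cyan cylinder moved from about (4.6, 3.7) to (7.4, 1.8), a distance of √(2.8² + 1.9²) ≈ 3.4.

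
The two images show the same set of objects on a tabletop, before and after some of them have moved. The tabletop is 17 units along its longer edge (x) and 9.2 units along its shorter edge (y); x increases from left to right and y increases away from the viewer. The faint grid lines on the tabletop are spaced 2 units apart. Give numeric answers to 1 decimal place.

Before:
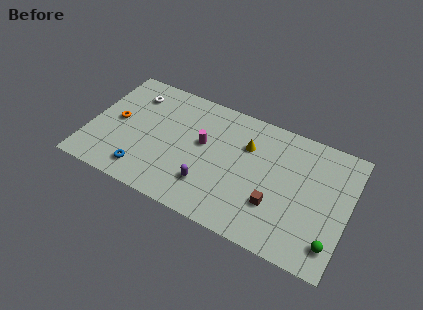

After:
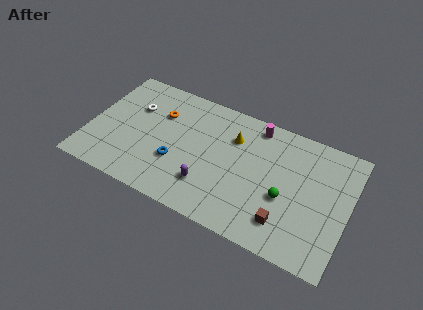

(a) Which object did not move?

the purple capsule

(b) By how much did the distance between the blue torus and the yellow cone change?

-3.1

Before: roughly 7.9 units apart; after: 4.8. That's 3.1 units closer together.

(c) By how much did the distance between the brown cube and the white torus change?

+0.5

The distance was about 10.8 in the first image and 11.3 in the second, so they moved 0.5 units further apart.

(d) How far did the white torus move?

1.0

From (2.5, 7.2) to (2.7, 6.2), the white torus covered √(0.2² + 1.0²) ≈ 1.0 units.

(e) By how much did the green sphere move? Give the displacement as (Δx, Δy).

(-3.2, 1.9)

The green sphere started near (16.2, 1.8) and ended near (13.0, 3.7).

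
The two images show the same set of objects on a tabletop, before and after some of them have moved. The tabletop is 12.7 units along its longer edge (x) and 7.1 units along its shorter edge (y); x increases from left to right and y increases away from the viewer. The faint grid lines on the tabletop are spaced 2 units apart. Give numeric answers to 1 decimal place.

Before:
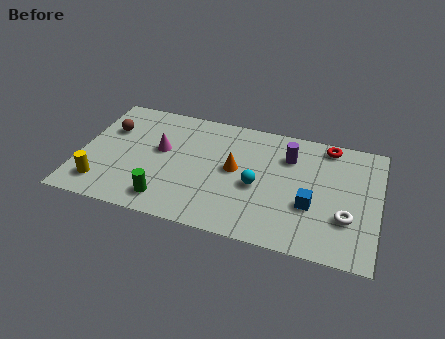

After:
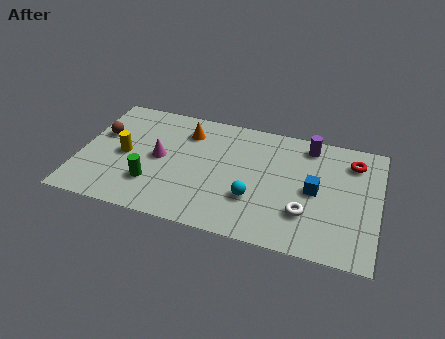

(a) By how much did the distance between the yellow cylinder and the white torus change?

-2.4

Before: roughly 10.3 units apart; after: 7.9. That's 2.4 units closer together.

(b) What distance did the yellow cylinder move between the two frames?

2.2

The yellow cylinder moved from about (1.1, 1.4) to (1.9, 3.4), a distance of √(0.8² + 2.0²) ≈ 2.2.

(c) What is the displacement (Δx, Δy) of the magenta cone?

(0.0, -0.5)

The magenta cone started near (3.4, 4.1) and ended near (3.4, 3.6).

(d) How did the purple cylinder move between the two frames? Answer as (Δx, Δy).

(0.8, 0.9)

The purple cylinder started near (8.8, 5.2) and ended near (9.6, 6.1).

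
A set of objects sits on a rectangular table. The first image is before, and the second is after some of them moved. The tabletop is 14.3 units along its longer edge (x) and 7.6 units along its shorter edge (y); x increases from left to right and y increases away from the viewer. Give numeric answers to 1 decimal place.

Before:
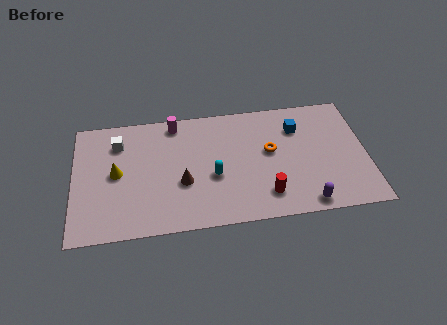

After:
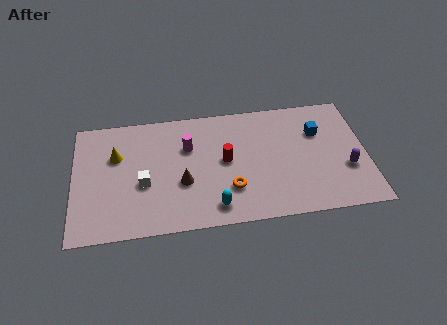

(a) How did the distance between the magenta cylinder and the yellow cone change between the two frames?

-0.5

Before: roughly 4.0 units apart; after: 3.5. That's 0.5 units closer together.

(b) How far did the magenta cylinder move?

1.7

The magenta cylinder moved from about (5.0, 6.7) to (5.6, 5.1), a distance of √(0.6² + 1.6²) ≈ 1.7.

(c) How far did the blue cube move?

1.1

The blue cube was near (11.0, 5.6) before and (12.0, 5.2) after, so it travelled √(1.0² + 0.4²) ≈ 1.1 units.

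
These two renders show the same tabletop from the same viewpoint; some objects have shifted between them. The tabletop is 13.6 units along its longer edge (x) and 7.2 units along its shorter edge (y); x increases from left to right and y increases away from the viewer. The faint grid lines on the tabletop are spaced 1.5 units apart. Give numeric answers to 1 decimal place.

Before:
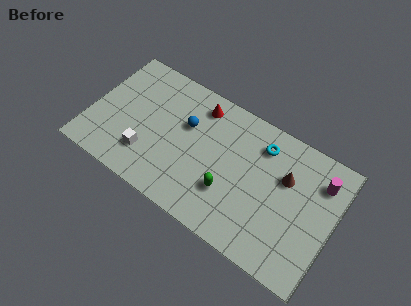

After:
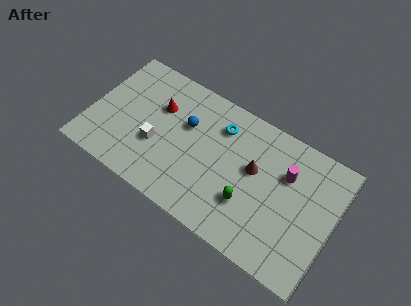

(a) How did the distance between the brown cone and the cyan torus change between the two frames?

+0.7

The distance was about 1.8 in the first image and 2.5 in the second, so they moved 0.7 units further apart.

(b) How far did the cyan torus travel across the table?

2.3

From (9.3, 5.7) to (7.0, 5.5), the cyan torus covered √(2.3² + 0.2²) ≈ 2.3 units.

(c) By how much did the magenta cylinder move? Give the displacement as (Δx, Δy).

(-1.8, -0.6)

The magenta cylinder was at about (12.6, 5.5) and moved to about (10.8, 4.9).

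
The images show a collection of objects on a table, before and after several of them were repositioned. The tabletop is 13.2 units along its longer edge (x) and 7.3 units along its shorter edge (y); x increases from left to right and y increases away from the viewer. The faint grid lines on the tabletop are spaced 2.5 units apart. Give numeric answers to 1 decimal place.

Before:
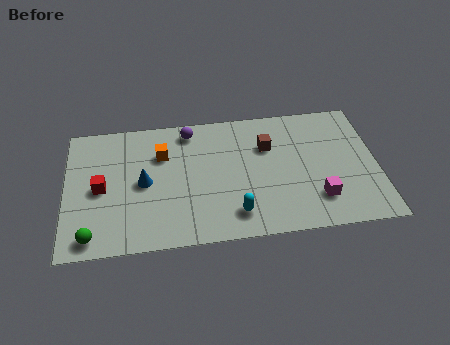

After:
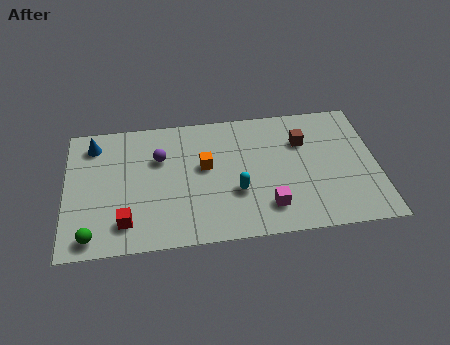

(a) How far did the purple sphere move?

1.9

From (5.3, 6.3) to (4.0, 4.9), the purple sphere covered √(1.3² + 1.4²) ≈ 1.9 units.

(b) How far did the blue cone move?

3.2

From (3.3, 3.6) to (1.2, 6.0), the blue cone covered √(2.1² + 2.4²) ≈ 3.2 units.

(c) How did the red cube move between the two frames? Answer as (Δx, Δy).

(1.0, -2.0)

The red cube was at about (1.5, 3.5) and moved to about (2.5, 1.5).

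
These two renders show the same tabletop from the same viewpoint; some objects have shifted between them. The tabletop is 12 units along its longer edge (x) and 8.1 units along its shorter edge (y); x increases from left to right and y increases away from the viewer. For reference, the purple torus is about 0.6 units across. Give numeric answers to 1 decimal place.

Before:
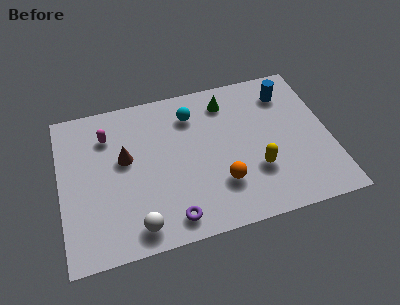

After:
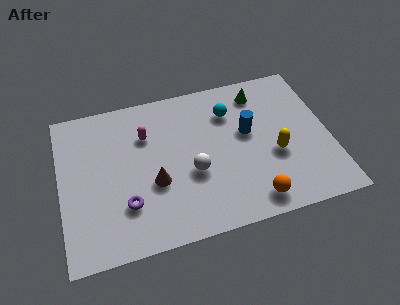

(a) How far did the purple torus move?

2.2

The purple torus moved from about (4.7, 1.1) to (2.8, 2.3), a distance of √(1.9² + 1.2²) ≈ 2.2.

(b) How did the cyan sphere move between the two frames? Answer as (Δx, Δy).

(1.7, -0.3)

From the two frames, the cyan sphere sits at roughly (6.0, 6.3) before and (7.7, 6.0) after.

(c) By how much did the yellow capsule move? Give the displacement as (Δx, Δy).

(0.9, 0.6)

The yellow capsule was at about (8.6, 2.6) and moved to about (9.5, 3.2).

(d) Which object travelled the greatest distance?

the white sphere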